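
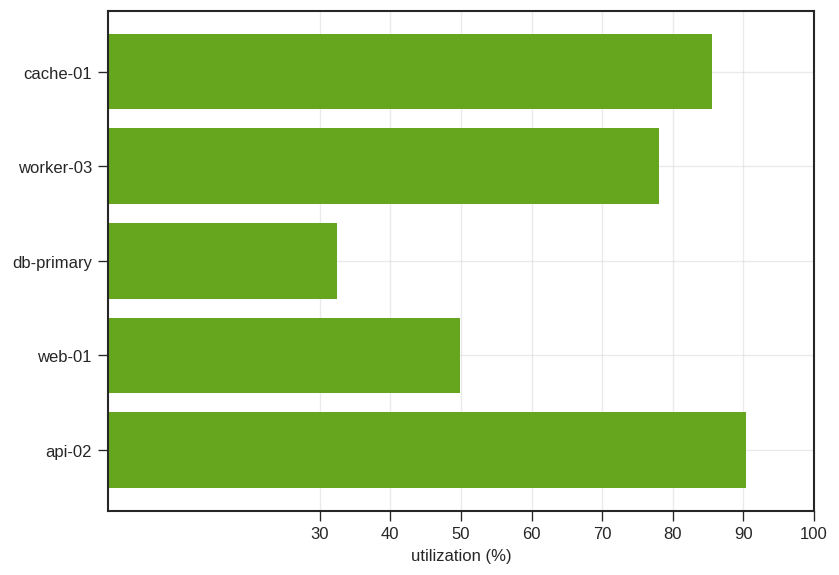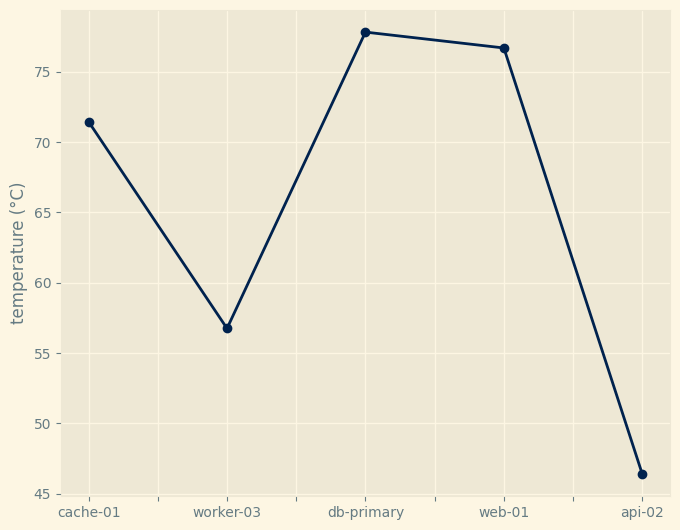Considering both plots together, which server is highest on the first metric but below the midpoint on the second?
Chart 2 median temperature (°C) ≈ 70; below-median servers: worker-03, api-02. Among those, api-02 has the highest utilization (%) (≈ 90).

api-02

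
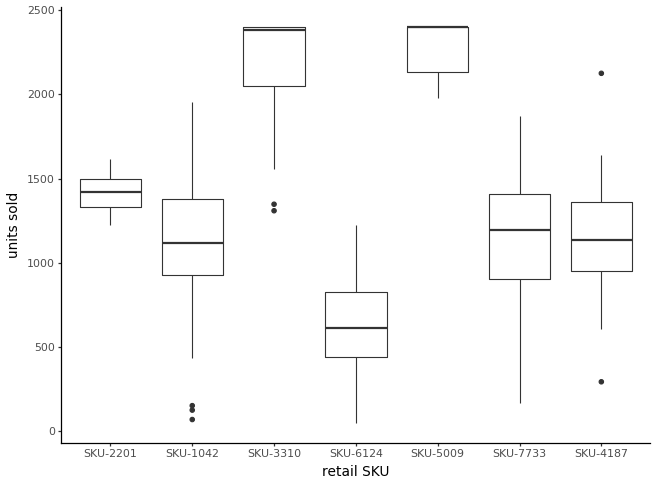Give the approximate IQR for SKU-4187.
≈ 400

Q3 ≈ 1400, Q1 ≈ 1000; IQR ≈ 400.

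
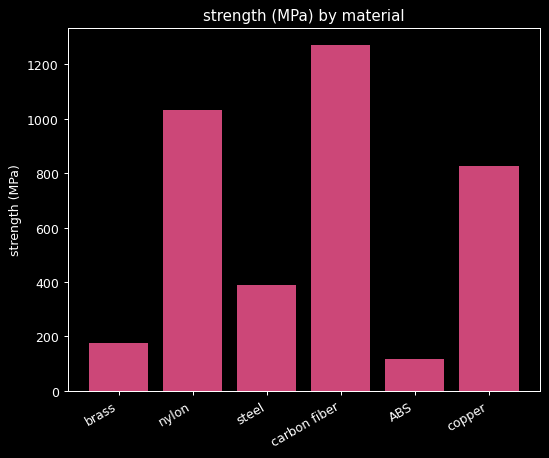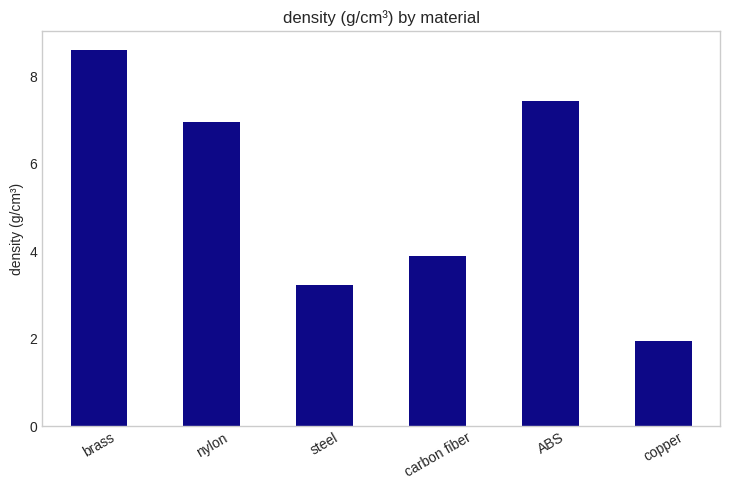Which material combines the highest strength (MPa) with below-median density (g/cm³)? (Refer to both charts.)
carbon fiber

Chart 2 median density (g/cm³) ≈ 5; below-median materials: steel, carbon fiber, copper. Among those, carbon fiber has the highest strength (MPa) (≈ 1200).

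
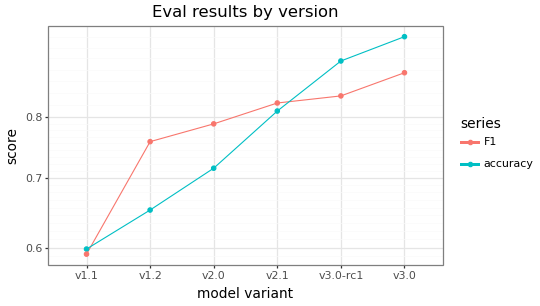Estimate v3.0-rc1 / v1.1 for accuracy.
≈ 1.5×

v3.0-rc1 ≈ 0.90, v1.1 ≈ 0.60; 0.90/0.60 ≈ 1.5.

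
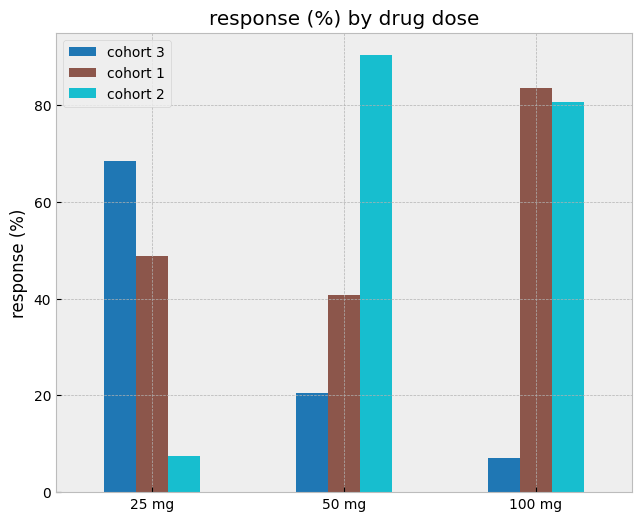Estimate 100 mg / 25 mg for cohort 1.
≈ 1.6×

100 mg ≈ 80, 25 mg ≈ 50; 80/50 ≈ 1.6.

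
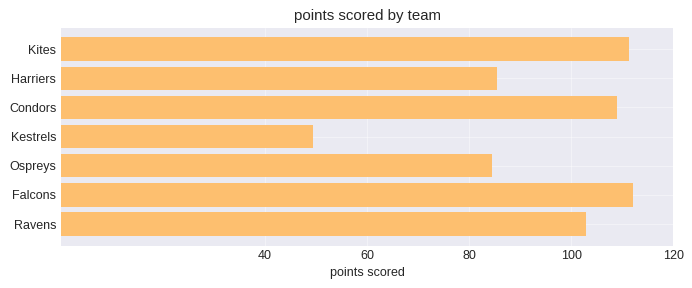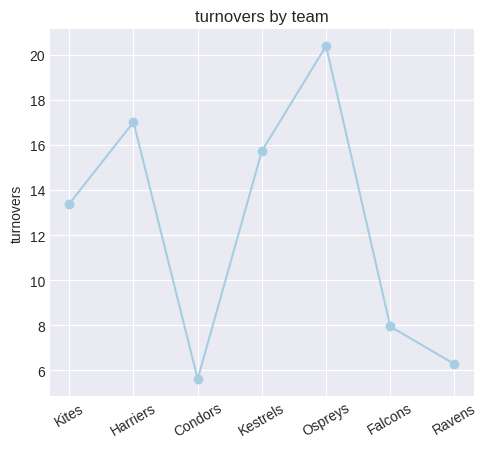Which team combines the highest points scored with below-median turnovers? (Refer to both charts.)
Falcons

Chart 2 median turnovers ≈ 14; below-median teams: Condors, Falcons, Ravens. Among those, Falcons has the highest points scored (≈ 120).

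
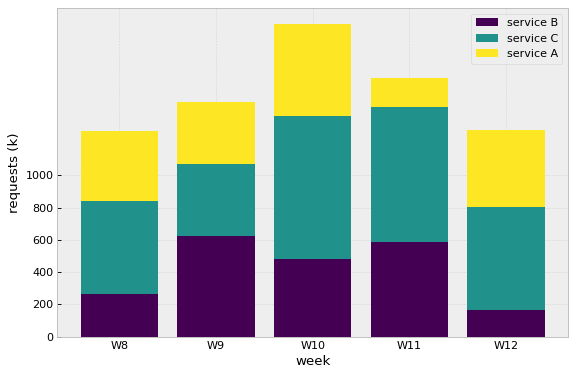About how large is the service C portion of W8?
≈ 600

service C top ≈ 800, bottom ≈ 200; segment ≈ 600.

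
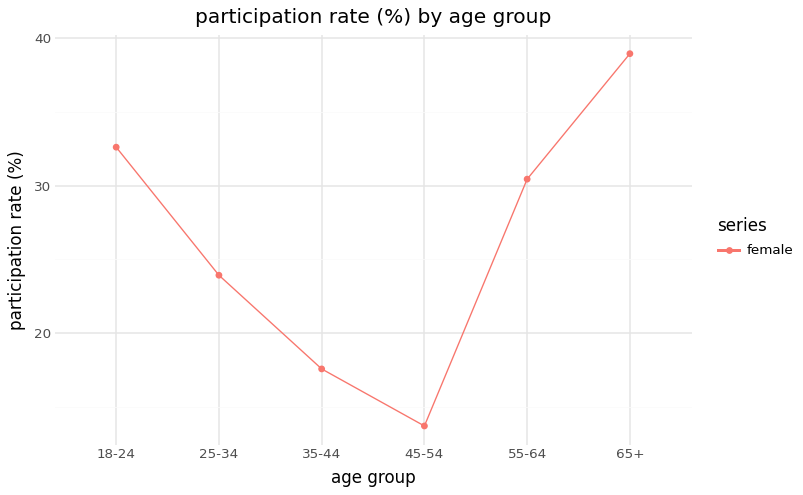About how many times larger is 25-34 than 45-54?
25-34 ≈ 25, 45-54 ≈ 15; 25/15 ≈ 1.67.

≈ 1.67×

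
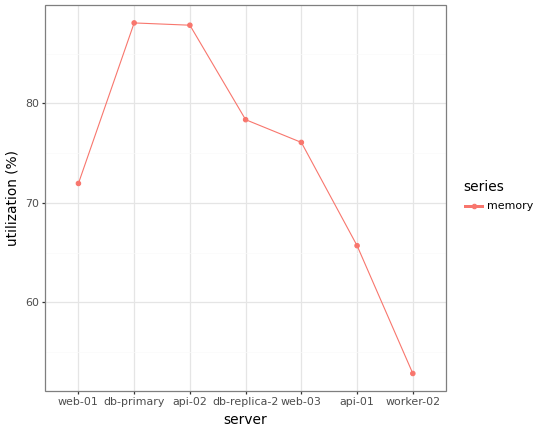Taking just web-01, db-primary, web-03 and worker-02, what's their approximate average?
≈ 72

(70 + 90 + 75 + 55) / 4 ≈ 72.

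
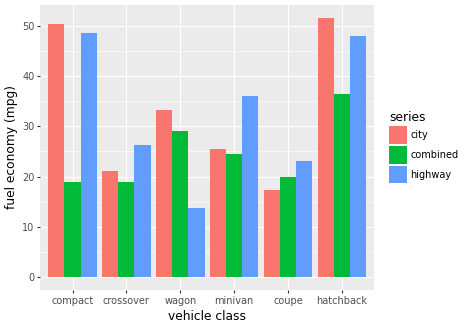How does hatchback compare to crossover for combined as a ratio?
hatchback ≈ 35, crossover ≈ 20; 35/20 ≈ 1.75.

≈ 1.75×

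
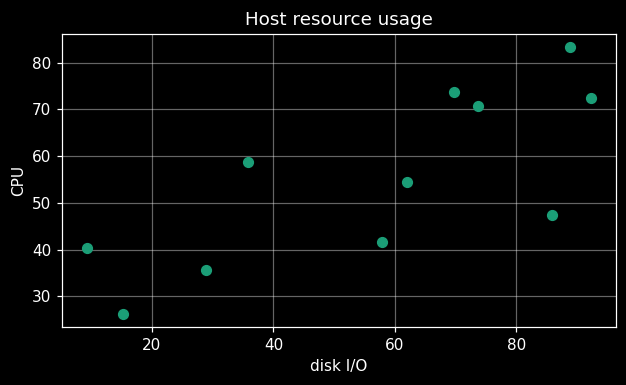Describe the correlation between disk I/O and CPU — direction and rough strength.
positive, strong

Points are positively correlated; strong (|r| ≈ 0.8).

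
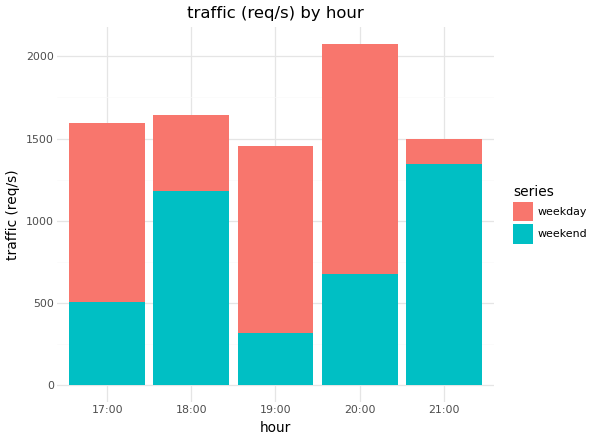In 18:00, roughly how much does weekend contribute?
weekend top ≈ 1200, bottom ≈ 0; segment ≈ 1200.

≈ 1200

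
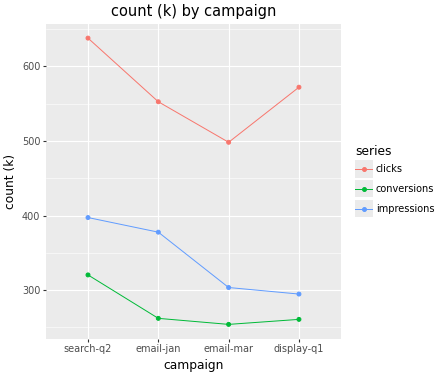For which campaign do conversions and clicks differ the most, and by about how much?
search-q2, ≈ 350 k

search-q2: conversions ≈ 300, clicks ≈ 650 → gap ≈ 350. Next-largest (display-q1) is only ≈ 300.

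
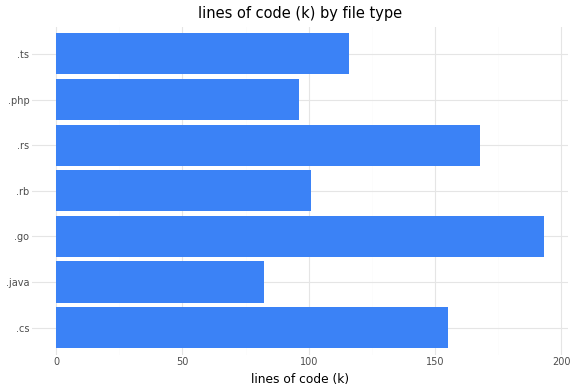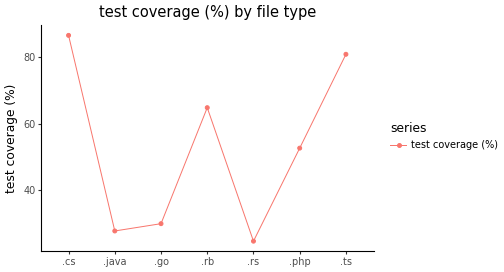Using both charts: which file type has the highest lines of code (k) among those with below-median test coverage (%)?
Chart 2 median test coverage (%) ≈ 50; below-median file types: .java, .go, .rs. Among those, .go has the highest lines of code (k) (≈ 200).

.go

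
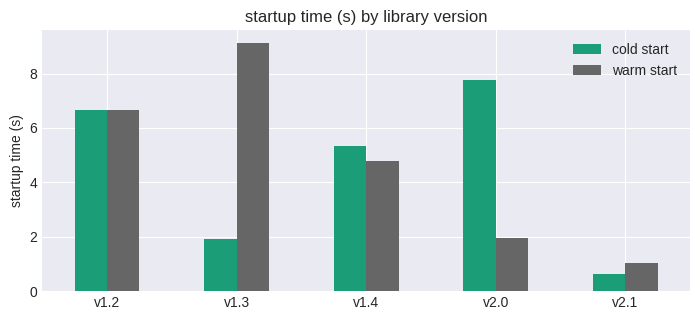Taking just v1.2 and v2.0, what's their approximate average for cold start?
(7 + 8) / 2 ≈ 8.

≈ 8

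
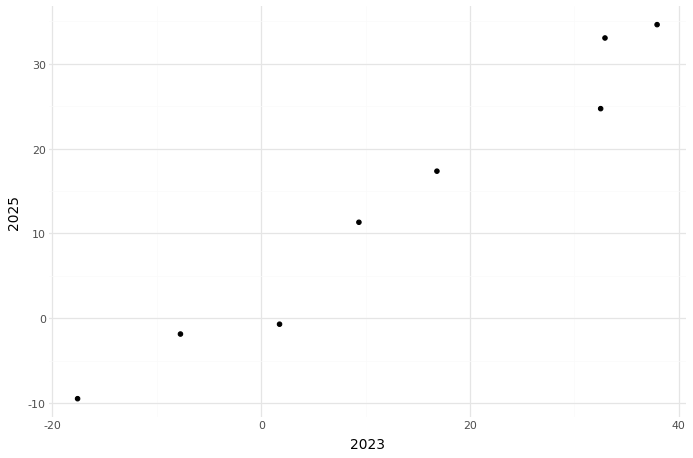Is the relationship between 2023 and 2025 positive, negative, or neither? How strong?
Points are positively correlated; strong (|r| ≈ 1.0).

positive, strong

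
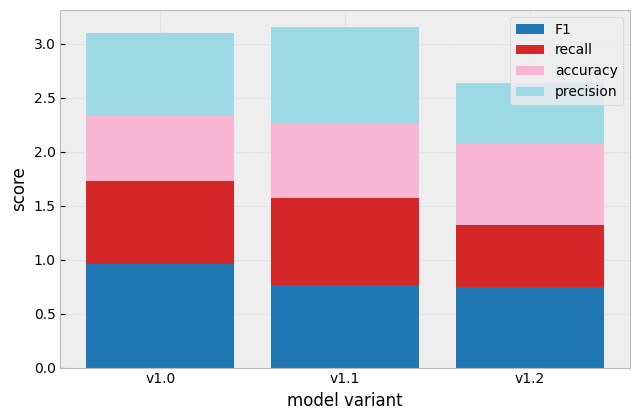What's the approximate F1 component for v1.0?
F1 top ≈ 1.0, bottom ≈ 0.0; segment ≈ 1.0.

≈ 1.0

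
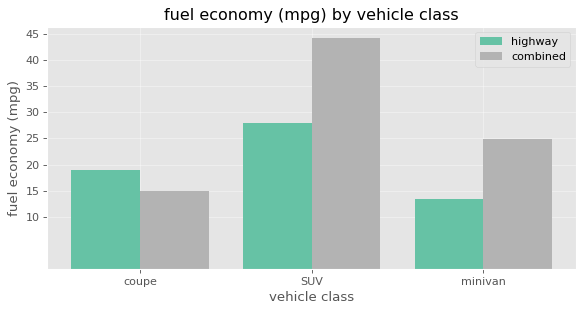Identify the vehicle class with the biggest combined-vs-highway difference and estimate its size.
SUV: combined ≈ 45, highway ≈ 30 → gap ≈ 15. Next-largest (minivan) is only ≈ 10.

SUV, ≈ 15 mpg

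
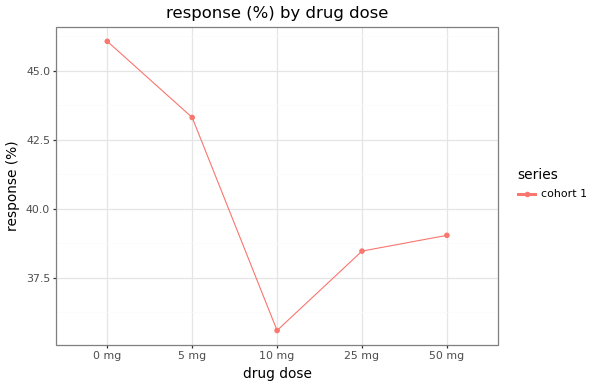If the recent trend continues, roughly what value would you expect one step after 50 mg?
≈ 40.5

Last three: 36, 38, 39 → slope ≈ 1.5/step → next ≈ 40.5.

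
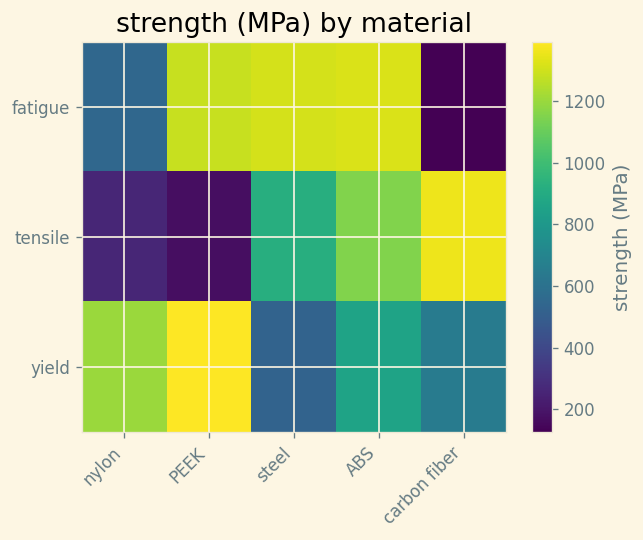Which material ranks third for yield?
ABS

Top 4 for yield: PEEK ≈ 1400, nylon ≈ 1200, ABS ≈ 800, carbon fiber ≈ 600.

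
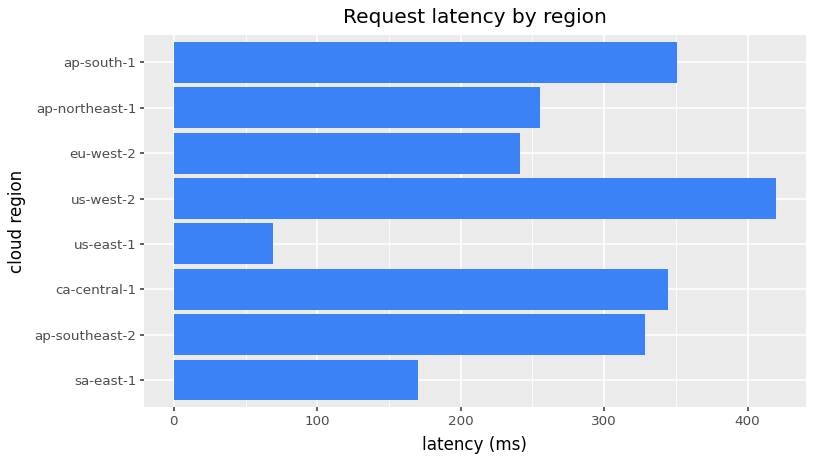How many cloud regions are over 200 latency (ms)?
6

Above 200: ap-southeast-2, ca-central-1, us-west-2, eu-west-2, ap-northeast-1, ap-south-1.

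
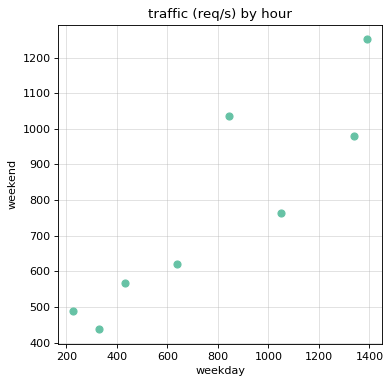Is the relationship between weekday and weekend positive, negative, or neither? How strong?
Points are positively correlated; strong (|r| ≈ 0.9).

positive, strong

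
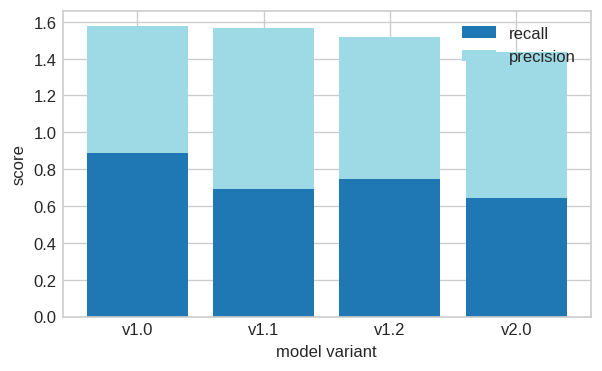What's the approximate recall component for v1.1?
≈ 0.6

recall top ≈ 0.6, bottom ≈ 0.0; segment ≈ 0.6.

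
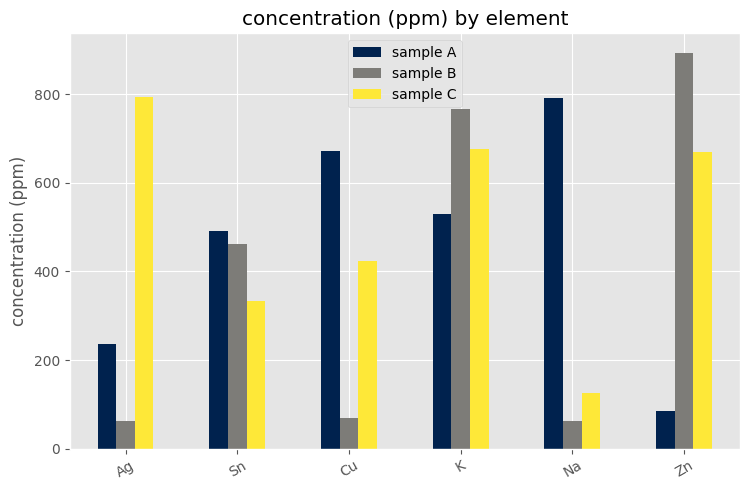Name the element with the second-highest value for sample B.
K

Top 3 for sample B: Zn ≈ 900, K ≈ 800, Sn ≈ 500.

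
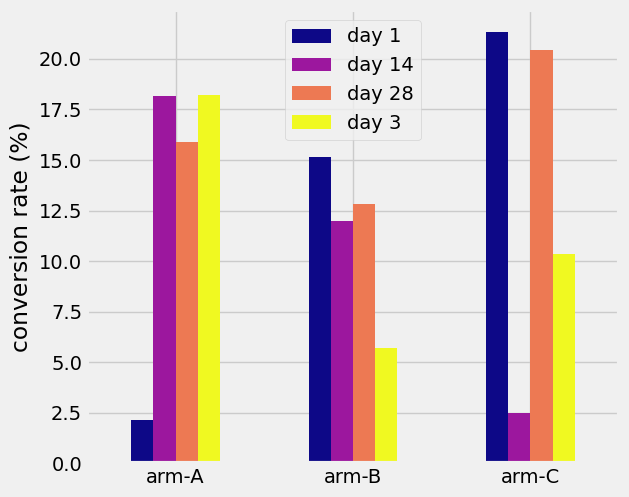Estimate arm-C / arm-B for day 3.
≈ 1.67×

arm-C ≈ 10, arm-B ≈ 6; 10/6 ≈ 1.67.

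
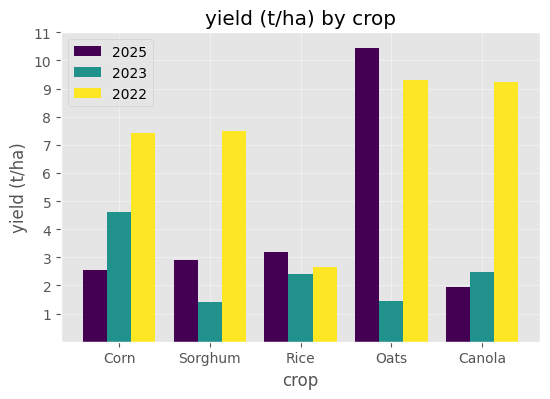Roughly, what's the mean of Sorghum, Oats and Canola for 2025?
(3 + 10 + 2) / 3 ≈ 5.

≈ 5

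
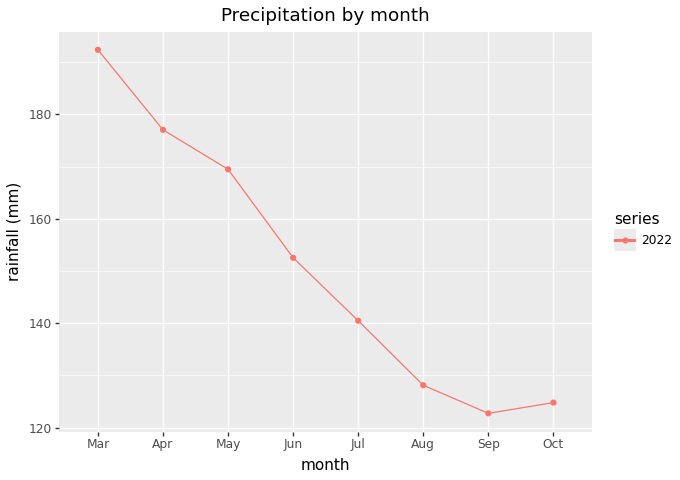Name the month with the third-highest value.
May

Top 4: Mar ≈ 190, Apr ≈ 180, May ≈ 170, Jun ≈ 150.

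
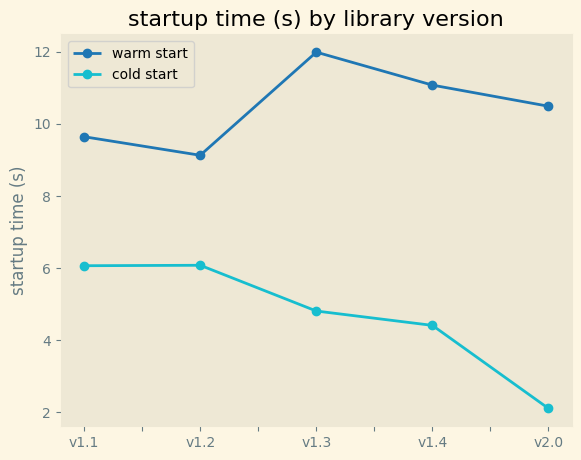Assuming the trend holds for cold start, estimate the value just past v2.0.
Last three: 5, 4, 2 → slope ≈ -1.5/step → next ≈ 0.5.

≈ 0.5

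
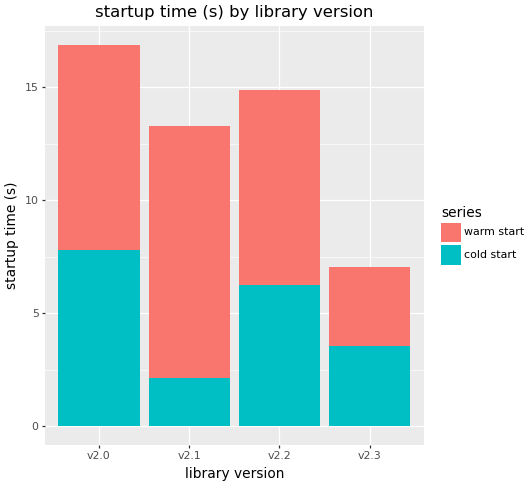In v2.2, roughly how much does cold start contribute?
≈ 6

cold start top ≈ 6, bottom ≈ 0; segment ≈ 6.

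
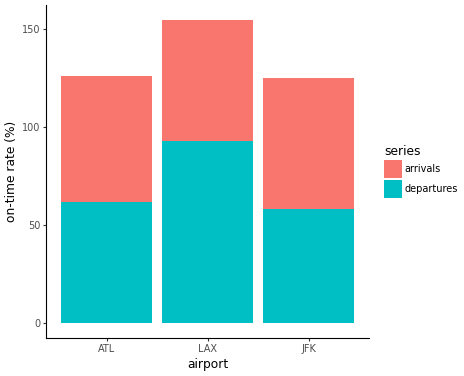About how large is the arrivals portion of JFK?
≈ 60

arrivals top ≈ 120, bottom ≈ 60; segment ≈ 60.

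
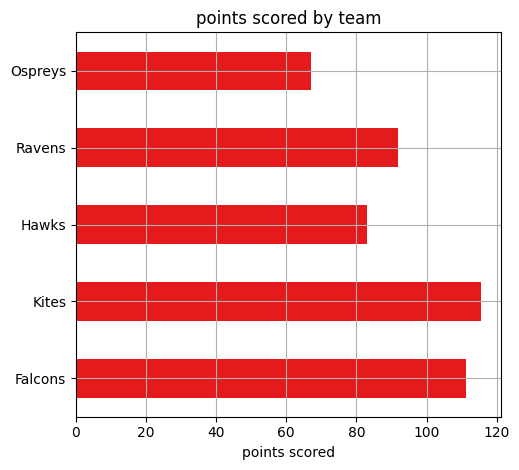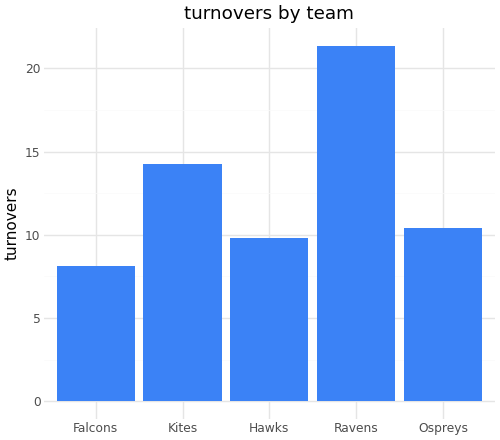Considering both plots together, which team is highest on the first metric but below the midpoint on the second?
Falcons

Chart 2 median turnovers ≈ 10; below-median teams: Falcons, Hawks. Among those, Falcons has the highest points scored (≈ 120).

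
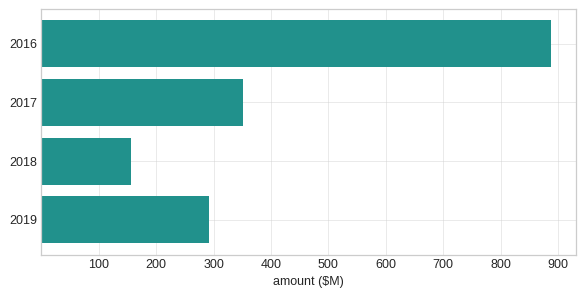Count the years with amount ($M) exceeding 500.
1

Above 500: 2016.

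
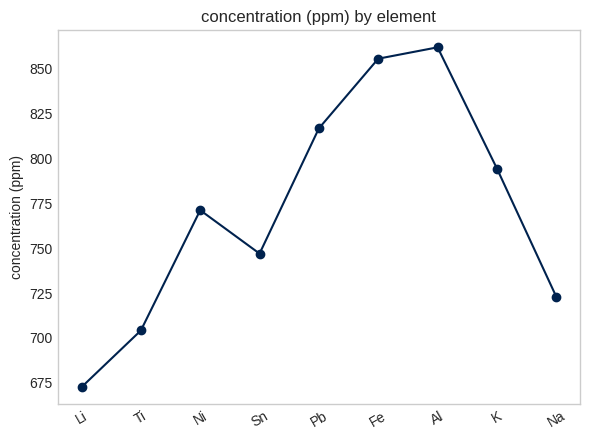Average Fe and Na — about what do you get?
(860 + 720) / 2 ≈ 790.

≈ 790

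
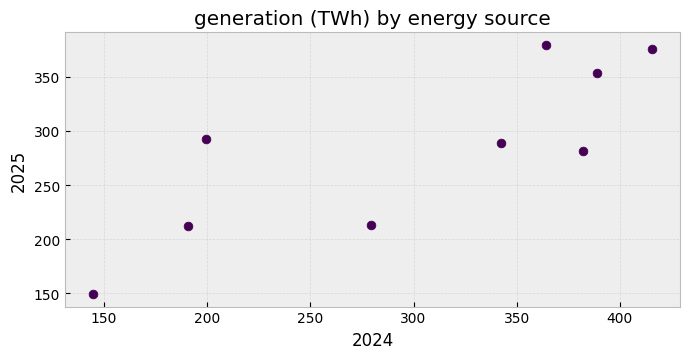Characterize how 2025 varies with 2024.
positive, strong

Points are positively correlated; strong (|r| ≈ 0.8).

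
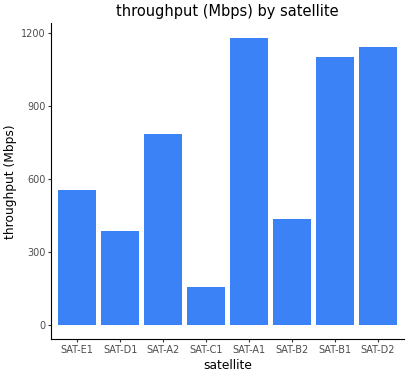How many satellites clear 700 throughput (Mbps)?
4

Above 700: SAT-A2, SAT-A1, SAT-B1, SAT-D2.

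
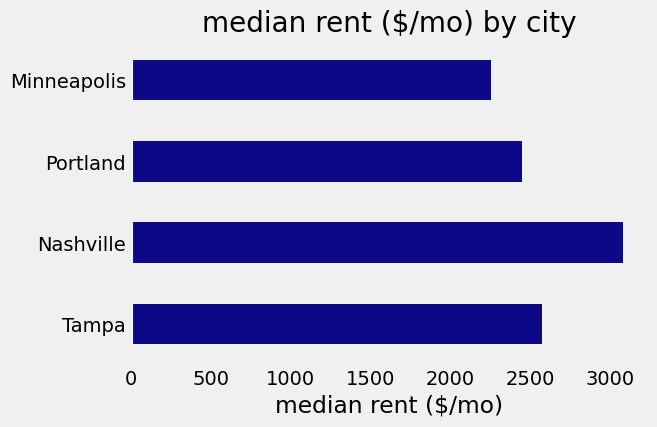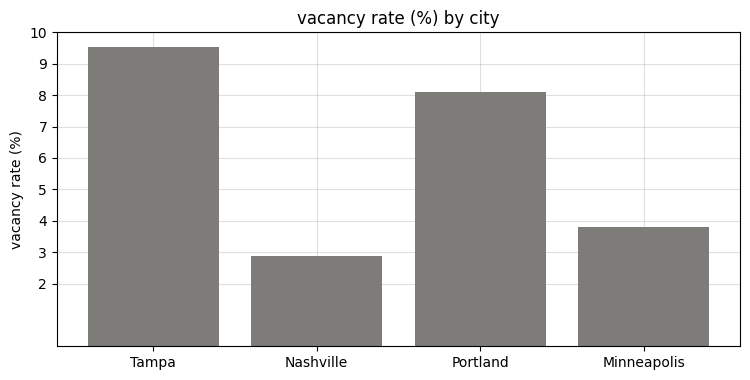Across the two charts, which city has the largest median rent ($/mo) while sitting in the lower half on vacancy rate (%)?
Nashville

Chart 2 median vacancy rate (%) ≈ 6; below-median cities: Nashville, Minneapolis. Among those, Nashville has the highest median rent ($/mo) (≈ 3000).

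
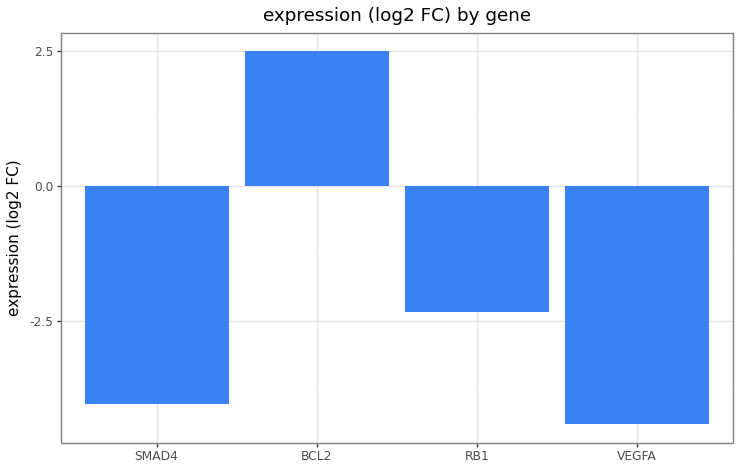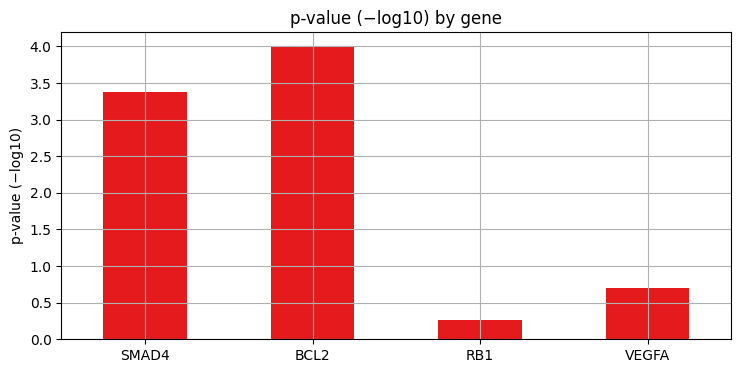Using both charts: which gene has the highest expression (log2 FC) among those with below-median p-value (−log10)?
RB1

Chart 2 median p-value (−log10) ≈ 2; below-median genes: RB1, VEGFA. Among those, RB1 has the highest expression (log2 FC) (≈ -2.5).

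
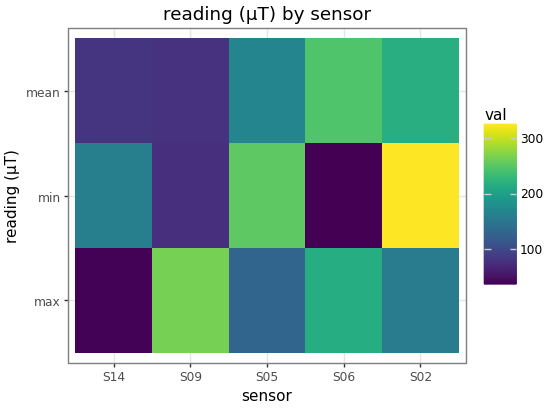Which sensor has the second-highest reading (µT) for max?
S06

Top 3 for max: S09 ≈ 275, S06 ≈ 225, S02 ≈ 150.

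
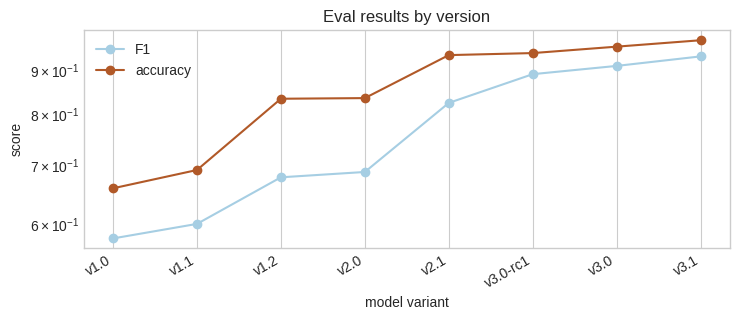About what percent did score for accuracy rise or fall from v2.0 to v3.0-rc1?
≈ +11.8%

v2.0 ≈ 0.85, v3.0-rc1 ≈ 0.95; (0.95 − 0.85) / 0.85 ≈ +11.8%.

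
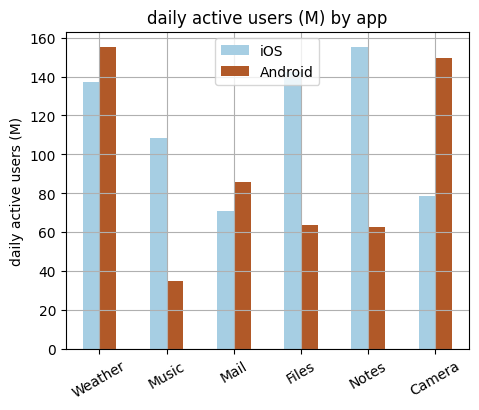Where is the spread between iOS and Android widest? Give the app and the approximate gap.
Notes, ≈ 100 M

Notes: iOS ≈ 160, Android ≈ 60 → gap ≈ 100. Next-largest (Files) is only ≈ 80.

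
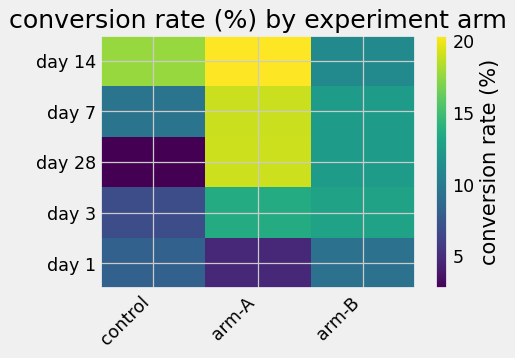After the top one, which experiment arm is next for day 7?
Top 3 for day 7: arm-A ≈ 20, arm-B ≈ 12, control ≈ 10.

arm-B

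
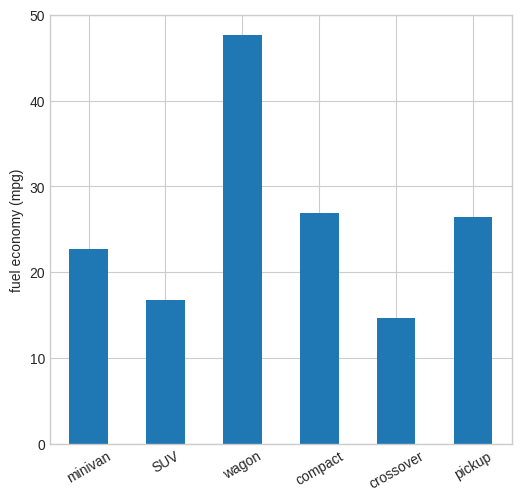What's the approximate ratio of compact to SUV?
compact ≈ 25, SUV ≈ 15; 25/15 ≈ 1.67.

≈ 1.67×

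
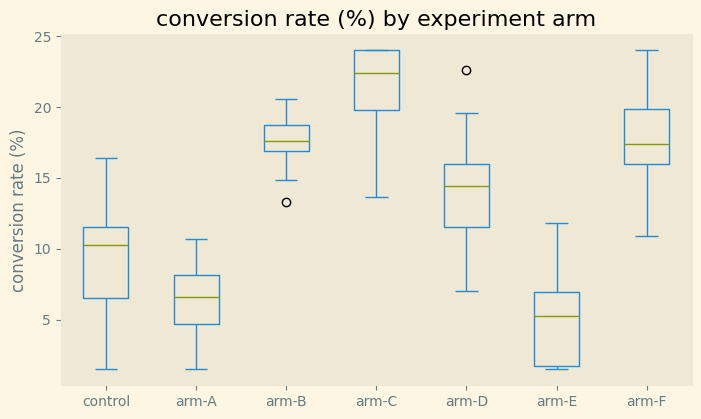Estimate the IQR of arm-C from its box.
Q3 ≈ 24, Q1 ≈ 20; IQR ≈ 4.

≈ 4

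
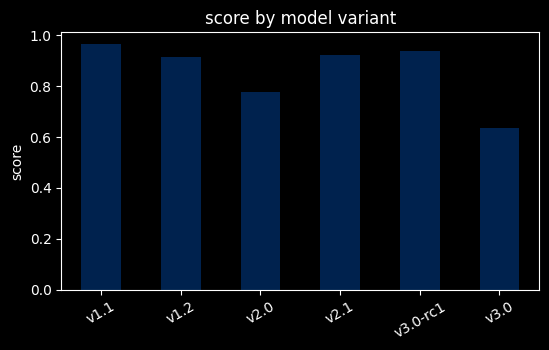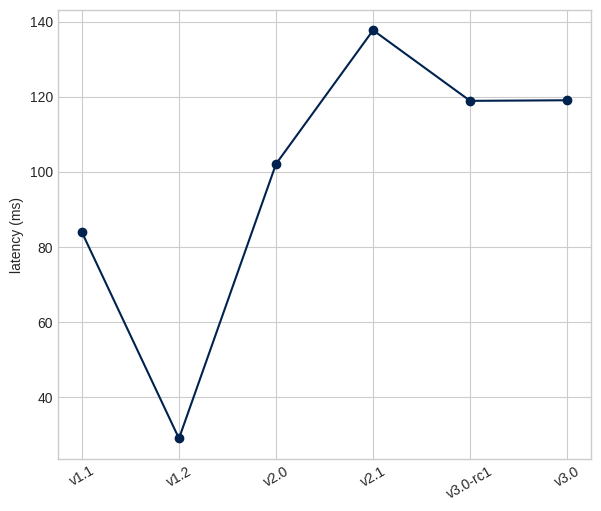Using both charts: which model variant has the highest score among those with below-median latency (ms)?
Chart 2 median latency (ms) ≈ 120; below-median model variants: v1.1, v1.2, v2.0. Among those, v1.1 has the highest score (≈ 1).

v1.1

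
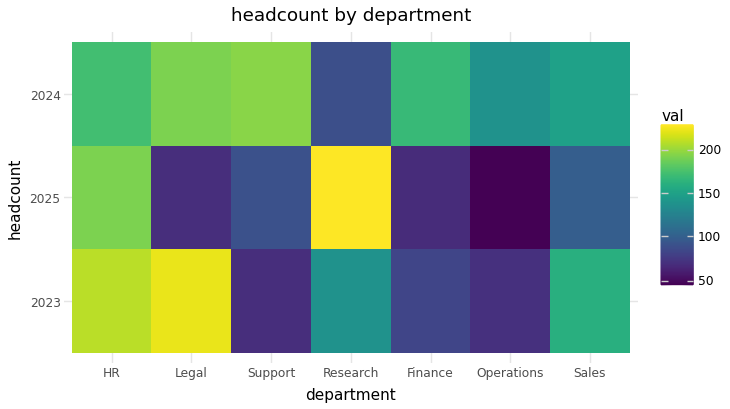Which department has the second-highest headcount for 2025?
HR

Top 3 for 2025: Research ≈ 240, HR ≈ 200, Sales ≈ 100.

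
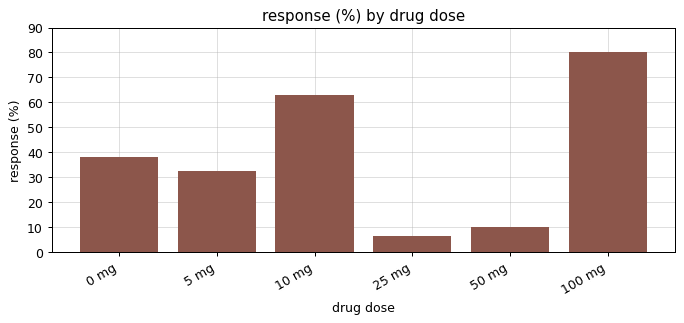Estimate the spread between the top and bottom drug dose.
≈ 70

Max 100 mg ≈ 80, min 25 mg ≈ 10; range ≈ 70.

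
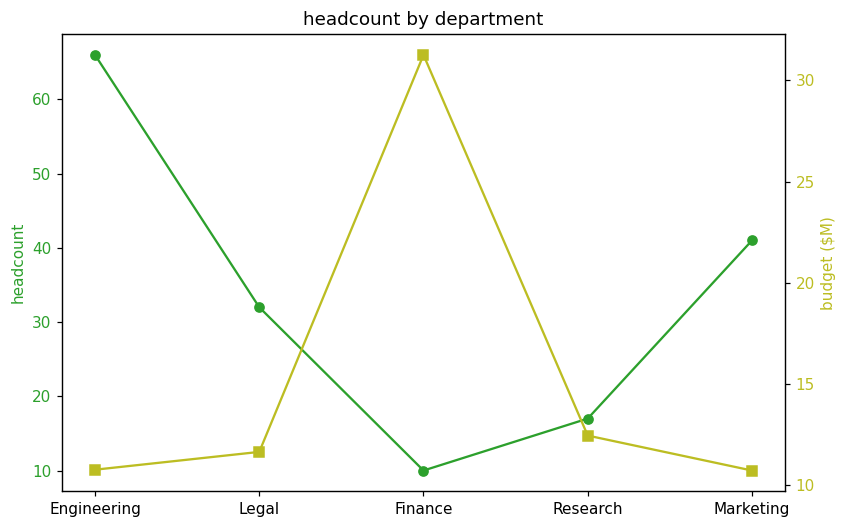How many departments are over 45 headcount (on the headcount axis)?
1

Above 45: Engineering.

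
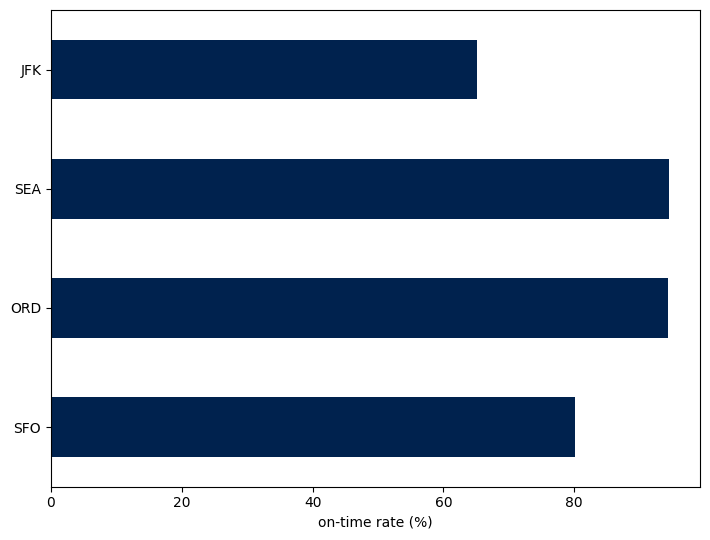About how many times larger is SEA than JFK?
≈ 1.29×

SEA ≈ 90, JFK ≈ 70; 90/70 ≈ 1.29.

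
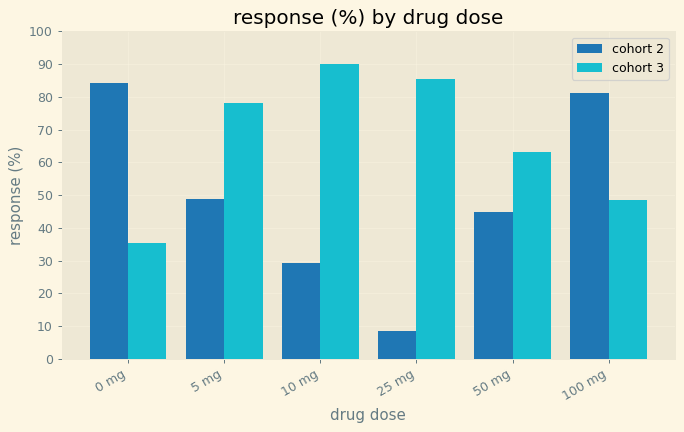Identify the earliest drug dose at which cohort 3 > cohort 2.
0 mg: cohort 3 ≈ 40 vs cohort 2 ≈ 80 (not yet); 5 mg: cohort 3 ≈ 80 vs cohort 2 ≈ 50 (first crossover).

5 mg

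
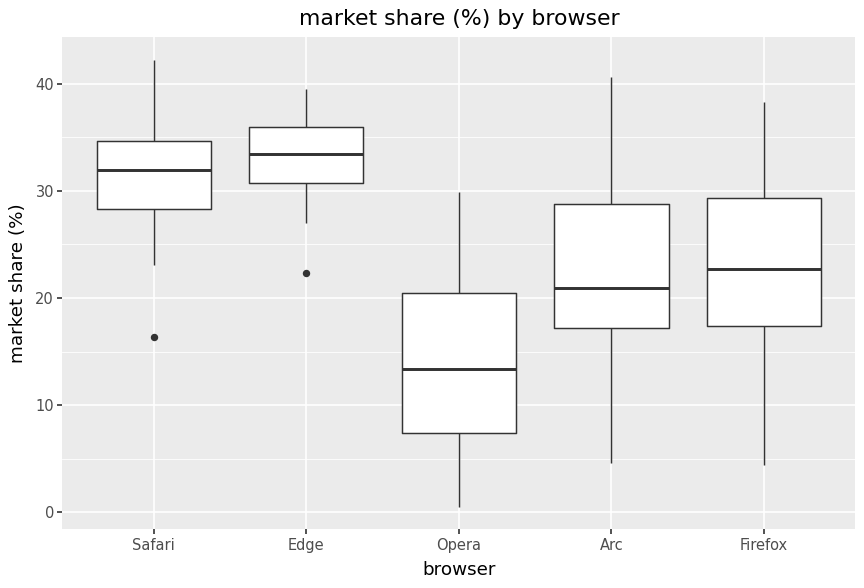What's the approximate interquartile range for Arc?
Q3 ≈ 28, Q1 ≈ 18; IQR ≈ 10.

≈ 10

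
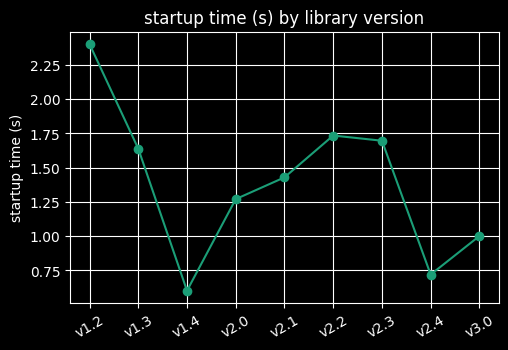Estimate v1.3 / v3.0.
≈ 1.6×

v1.3 ≈ 1.6, v3.0 ≈ 1.0; 1.6/1.0 ≈ 1.6.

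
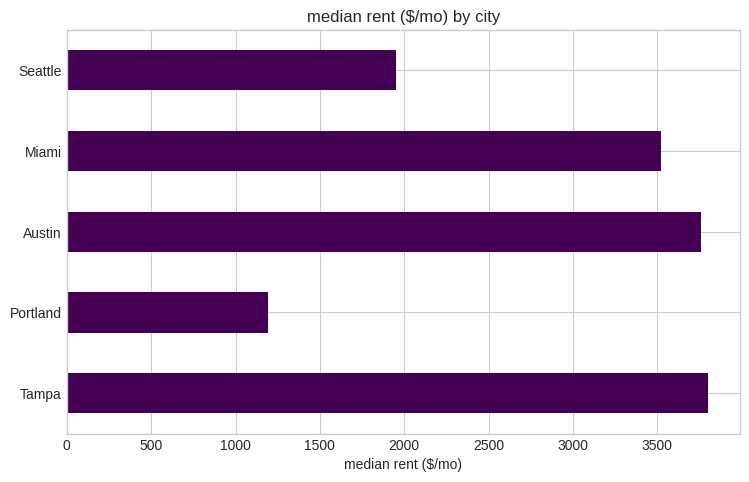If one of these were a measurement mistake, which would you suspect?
Portland

Portland ≈ 1000; the rest sit between ≈ 2000 and ≈ 4000.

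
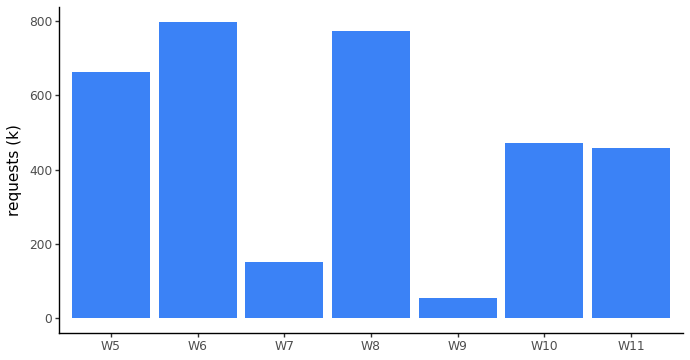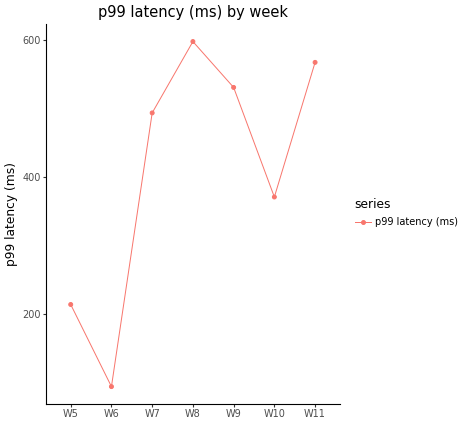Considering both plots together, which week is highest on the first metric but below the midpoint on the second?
W6

Chart 2 median p99 latency (ms) ≈ 500; below-median weeks: W5, W6, W10. Among those, W6 has the highest requests (k) (≈ 800).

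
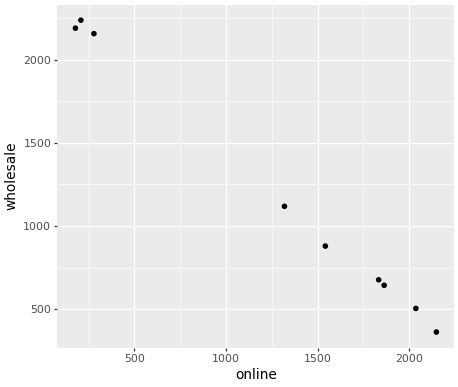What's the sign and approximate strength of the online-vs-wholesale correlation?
negative, strong

Points are negatively correlated; strong (|r| ≈ 1.0).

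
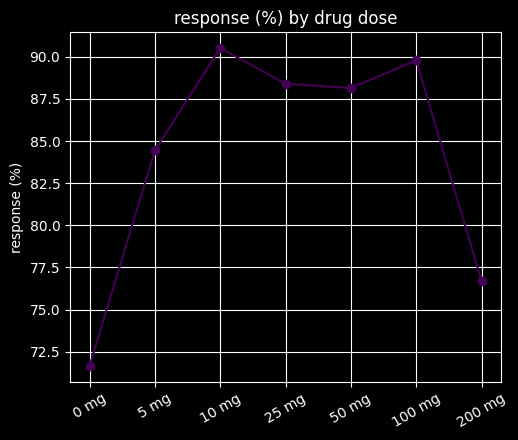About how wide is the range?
≈ 18

Max 10 mg ≈ 90, min 0 mg ≈ 72; range ≈ 18.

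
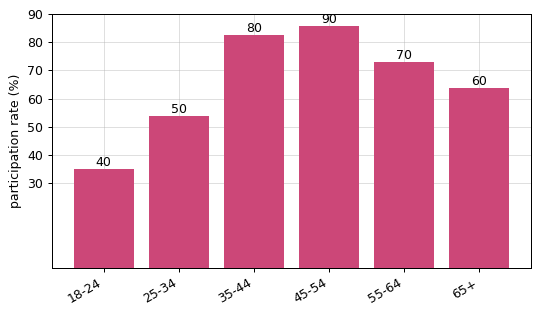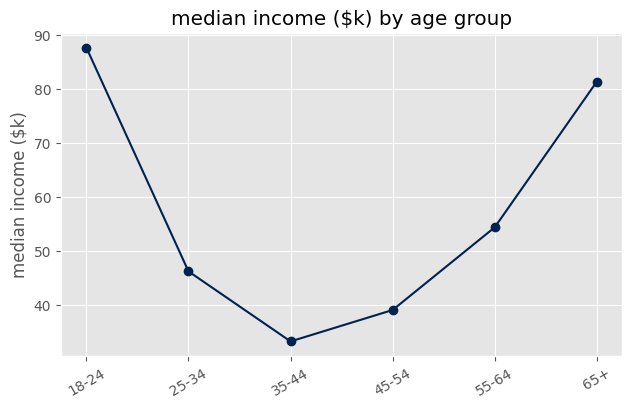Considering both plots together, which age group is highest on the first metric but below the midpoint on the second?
45-54

Chart 2 median median income ($k) ≈ 50; below-median age groups: 25-34, 35-44, 45-54. Among those, 45-54 has the highest participation rate (%) (≈ 90).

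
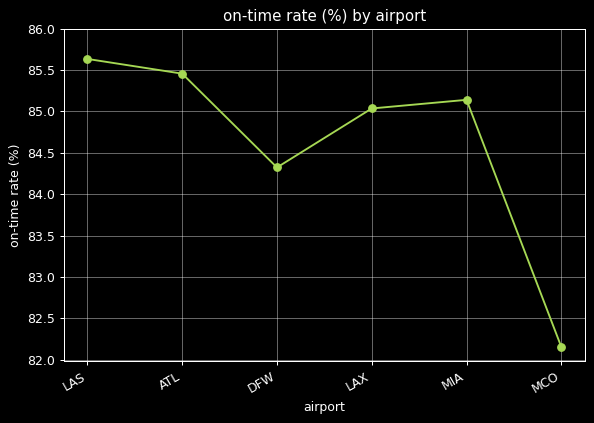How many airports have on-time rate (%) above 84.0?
Above 84.0: LAS, ATL, DFW, LAX, MIA.

5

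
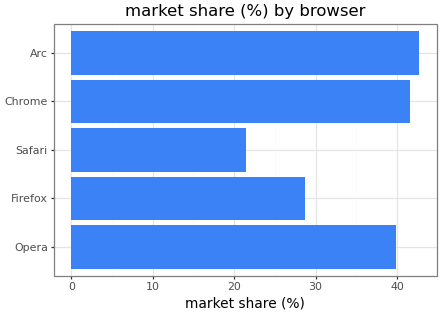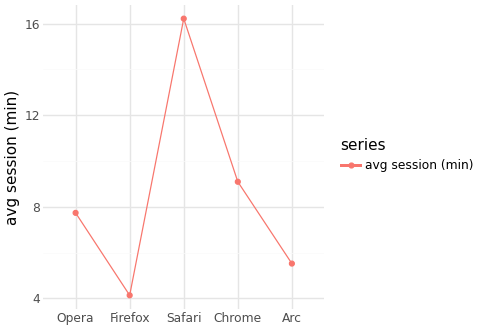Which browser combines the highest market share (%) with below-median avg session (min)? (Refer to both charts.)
Chart 2 median avg session (min) ≈ 8; below-median browsers: Firefox, Arc. Among those, Arc has the highest market share (%) (≈ 45).

Arc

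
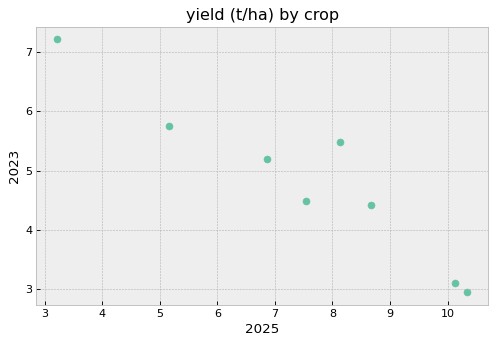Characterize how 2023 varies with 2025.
negative, strong

Points are negatively correlated; strong (|r| ≈ 0.9).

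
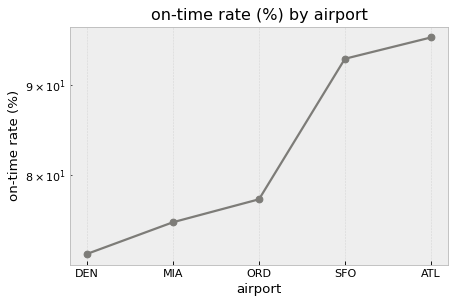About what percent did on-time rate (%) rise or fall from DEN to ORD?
DEN ≈ 72, ORD ≈ 78; (78 − 72) / 72 ≈ +8.3%.

≈ +8.3%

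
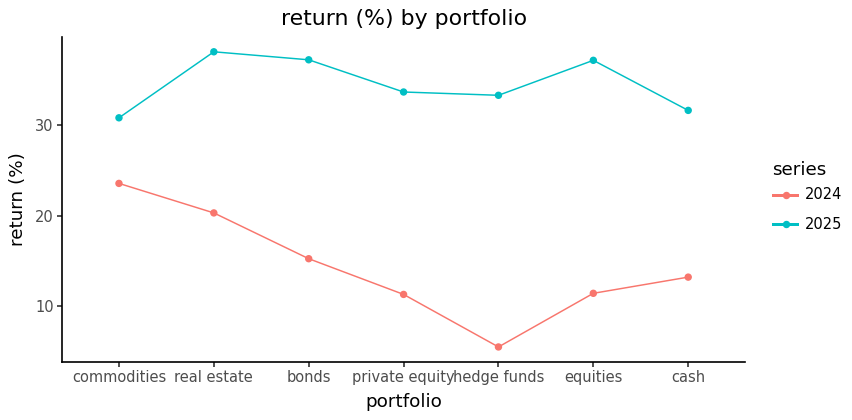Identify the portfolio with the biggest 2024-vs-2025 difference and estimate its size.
hedge funds: 2024 ≈ 5, 2025 ≈ 35 → gap ≈ 30. Next-largest (equities) is only ≈ 25.

hedge funds, ≈ 30 %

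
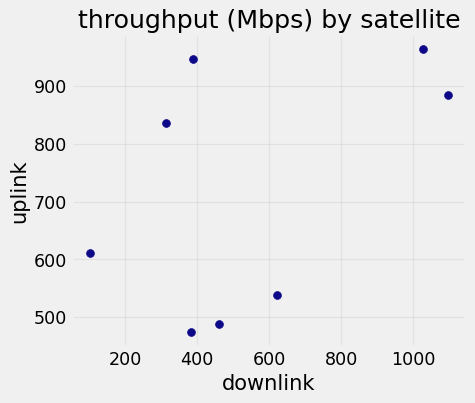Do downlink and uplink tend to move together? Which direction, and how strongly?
Points are positively correlated; moderate (|r| ≈ 0.5).

positive, moderate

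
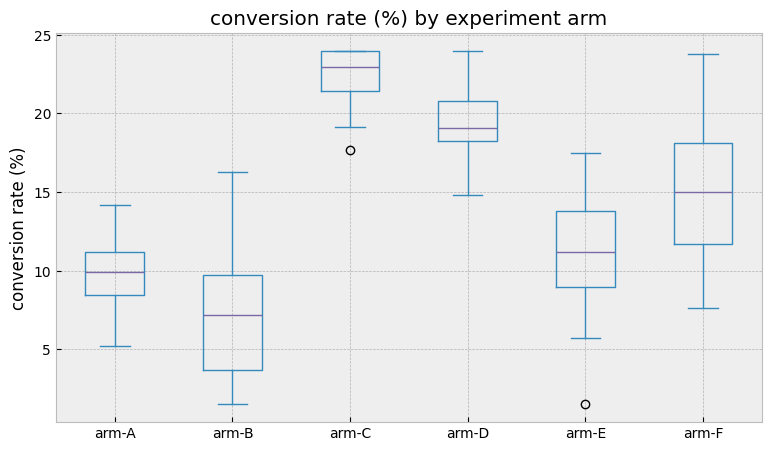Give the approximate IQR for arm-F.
≈ 6

Q3 ≈ 18, Q1 ≈ 12; IQR ≈ 6.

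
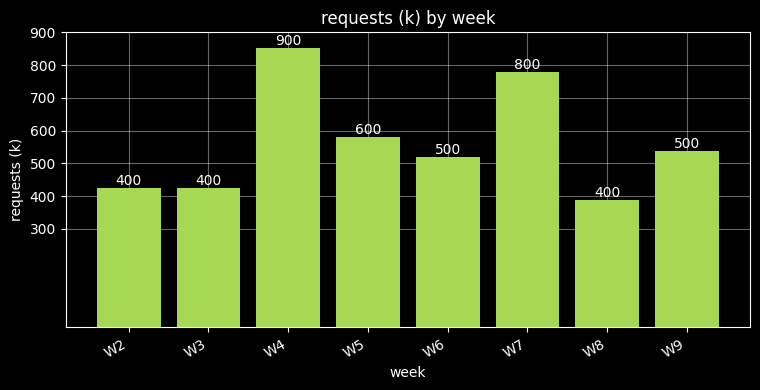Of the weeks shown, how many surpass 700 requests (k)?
2

Above 700: W4, W7.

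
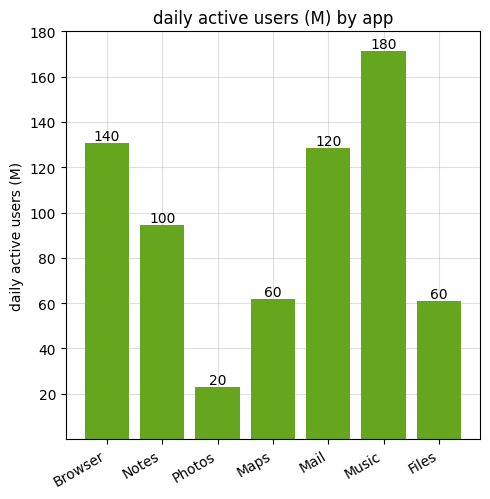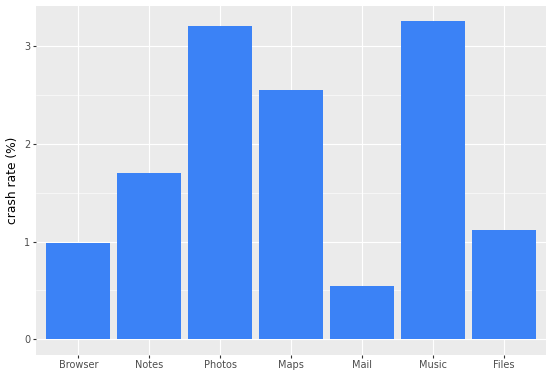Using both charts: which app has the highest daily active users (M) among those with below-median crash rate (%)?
Browser

Chart 2 median crash rate (%) ≈ 1.5; below-median apps: Browser, Mail, Files. Among those, Browser has the highest daily active users (M) (≈ 140).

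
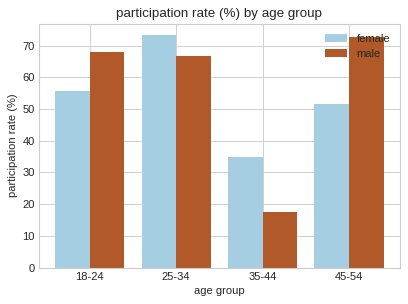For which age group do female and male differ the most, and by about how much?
45-54: female ≈ 50, male ≈ 70 → gap ≈ 20. Next-largest (35-44) is only ≈ 10.

45-54, ≈ 20 %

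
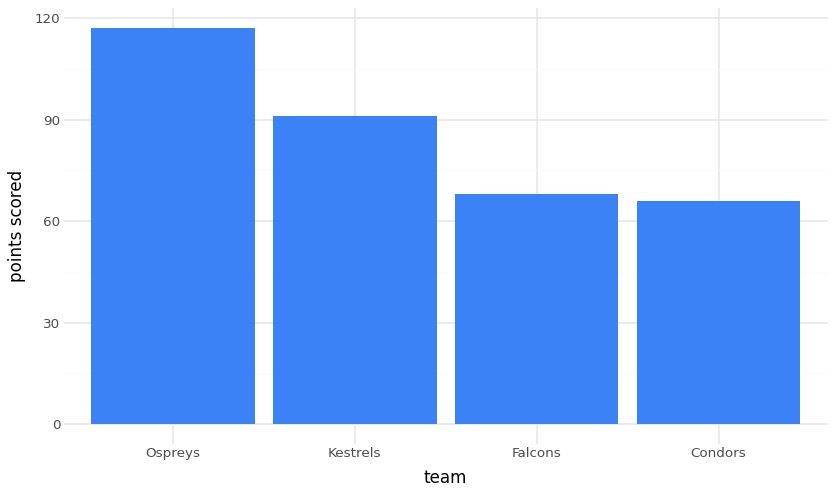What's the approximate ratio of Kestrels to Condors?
Kestrels ≈ 90, Condors ≈ 70; 90/70 ≈ 1.29.

≈ 1.29×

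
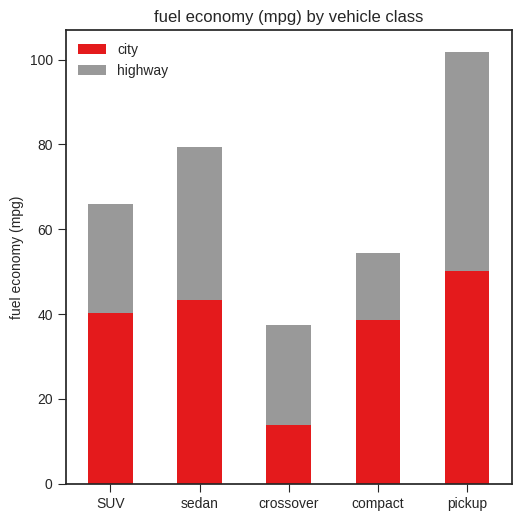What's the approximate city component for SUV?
city top ≈ 40, bottom ≈ 0; segment ≈ 40.

≈ 40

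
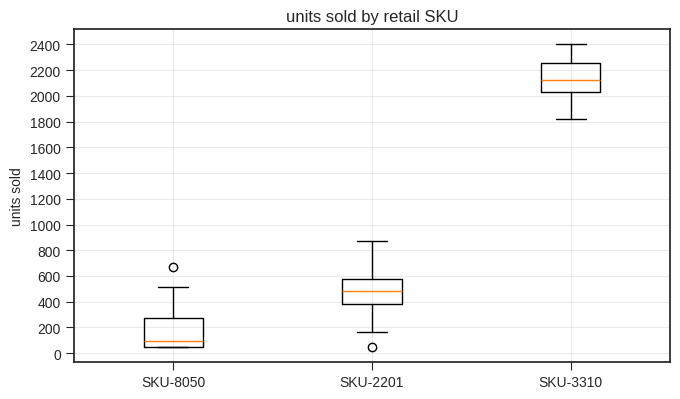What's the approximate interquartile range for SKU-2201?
Q3 ≈ 600, Q1 ≈ 400; IQR ≈ 200.

≈ 200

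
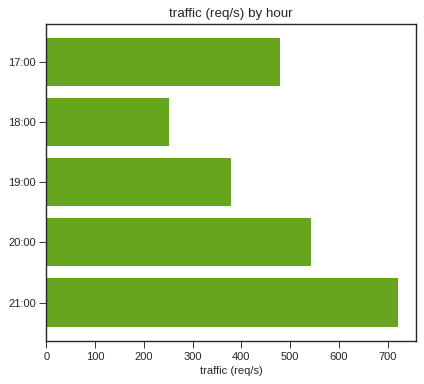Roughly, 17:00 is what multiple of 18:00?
17:00 ≈ 500, 18:00 ≈ 300; 500/300 ≈ 1.67.

≈ 1.67×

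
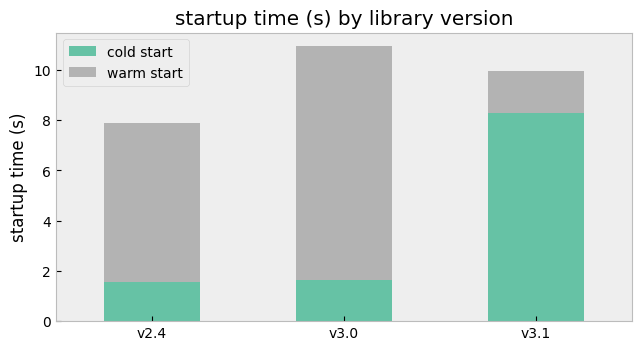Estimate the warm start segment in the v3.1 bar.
≈ 2

warm start top ≈ 10, bottom ≈ 8; segment ≈ 2.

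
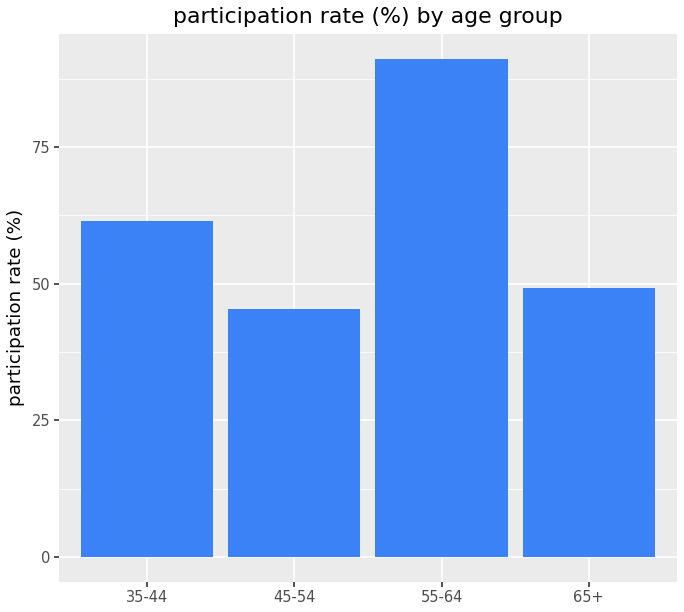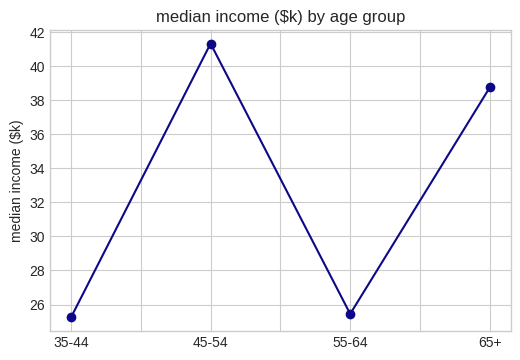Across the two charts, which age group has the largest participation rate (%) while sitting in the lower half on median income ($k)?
Chart 2 median median income ($k) ≈ 30; below-median age groups: 35-44, 55-64. Among those, 55-64 has the highest participation rate (%) (≈ 90).

55-64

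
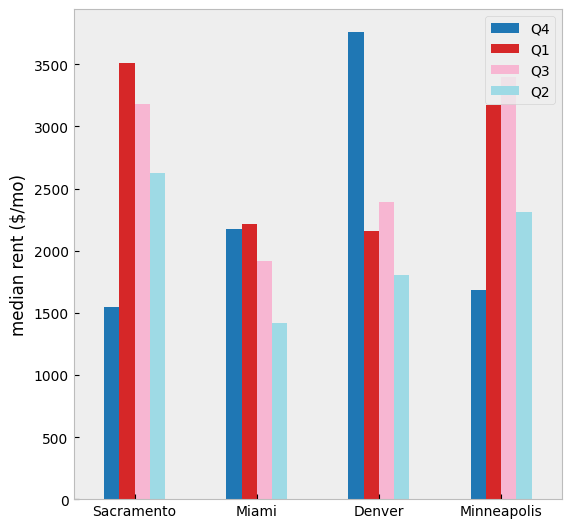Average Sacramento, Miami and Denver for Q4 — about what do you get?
(1500 + 2000 + 4000) / 3 ≈ 2500.

≈ 2500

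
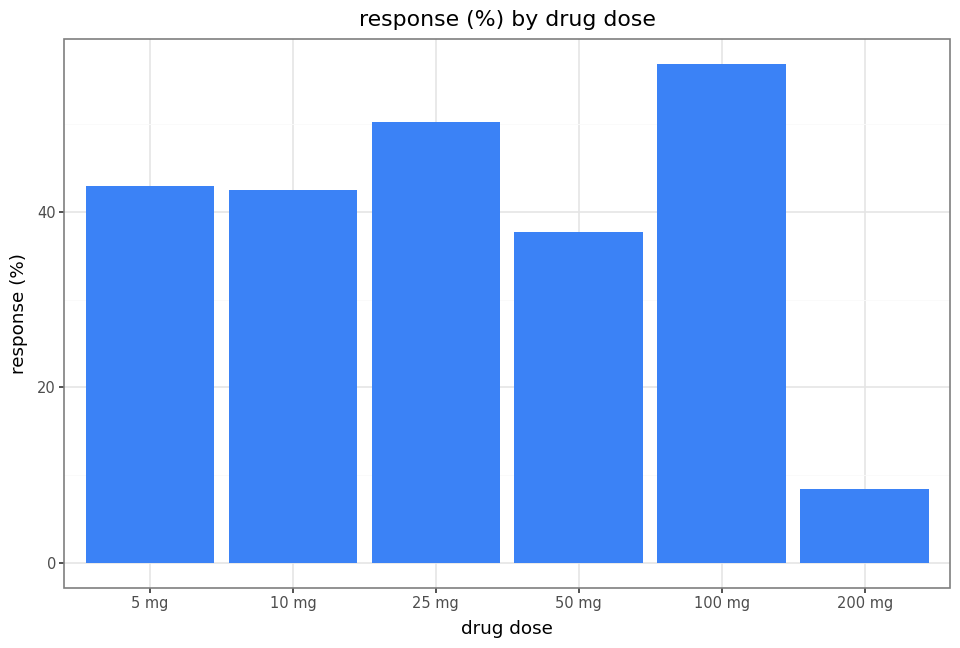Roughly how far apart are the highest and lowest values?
≈ 45

Max 100 mg ≈ 55, min 200 mg ≈ 10; range ≈ 45.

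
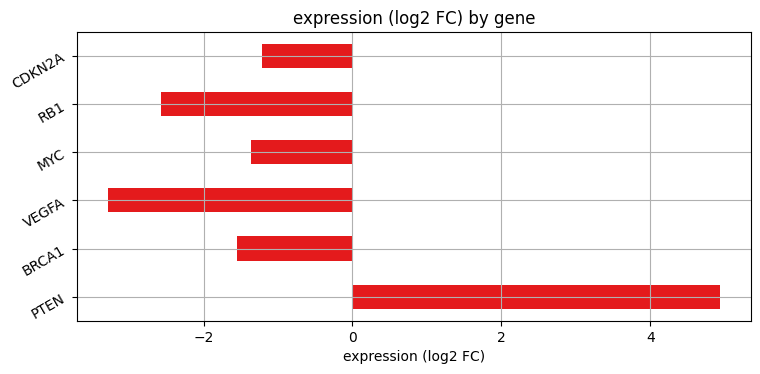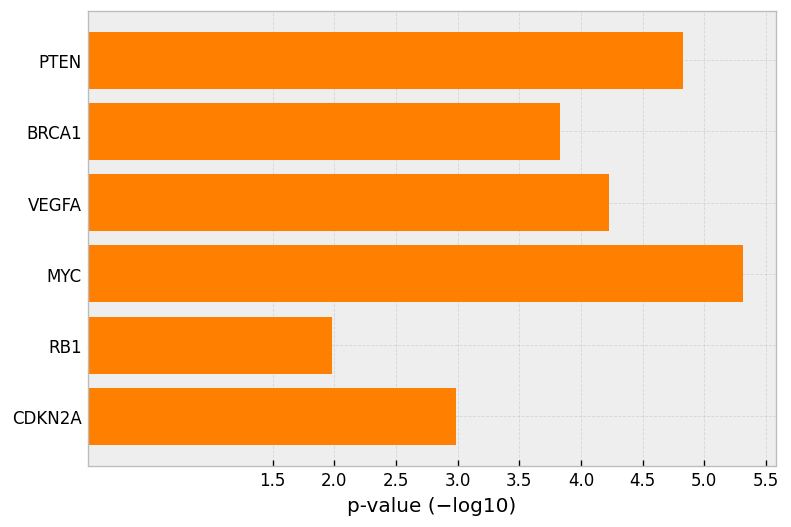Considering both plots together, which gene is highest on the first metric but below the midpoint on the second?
Chart 2 median p-value (−log10) ≈ 4; below-median genes: BRCA1, RB1, CDKN2A. Among those, CDKN2A has the highest expression (log2 FC) (≈ -1).

CDKN2A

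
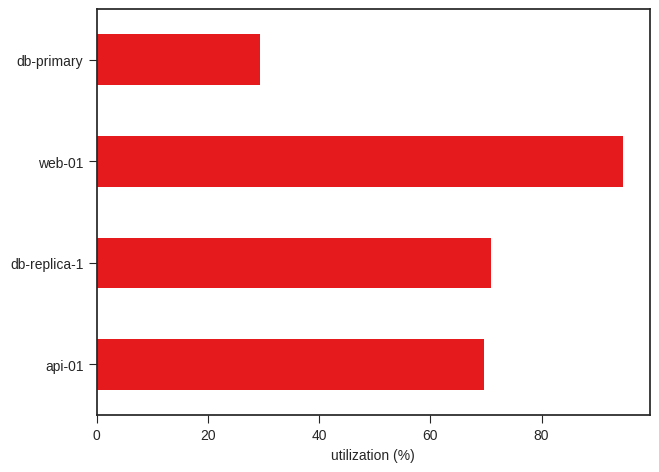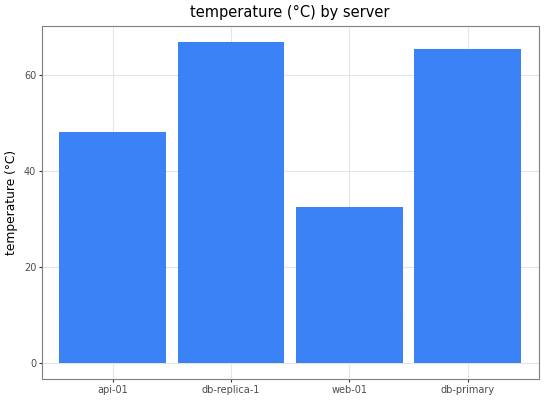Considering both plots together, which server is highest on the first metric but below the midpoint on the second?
web-01

Chart 2 median temperature (°C) ≈ 60; below-median servers: api-01, web-01. Among those, web-01 has the highest utilization (%) (≈ 90).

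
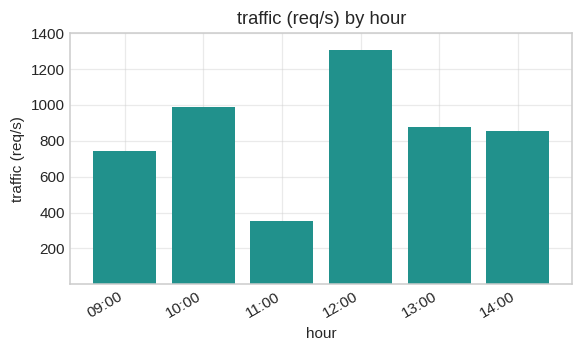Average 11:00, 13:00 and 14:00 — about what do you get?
(400 + 800 + 800) / 3 ≈ 667.

≈ 667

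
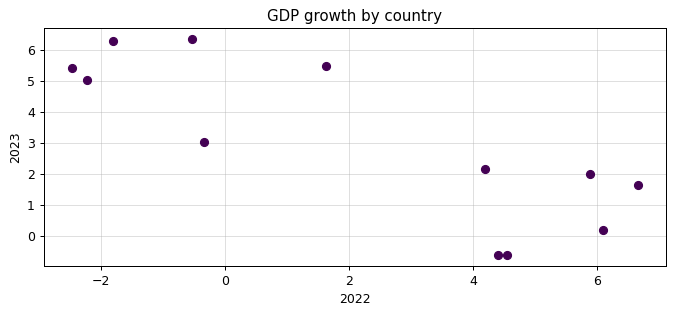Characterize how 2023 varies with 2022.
negative, strong

Points are negatively correlated; strong (|r| ≈ 0.8).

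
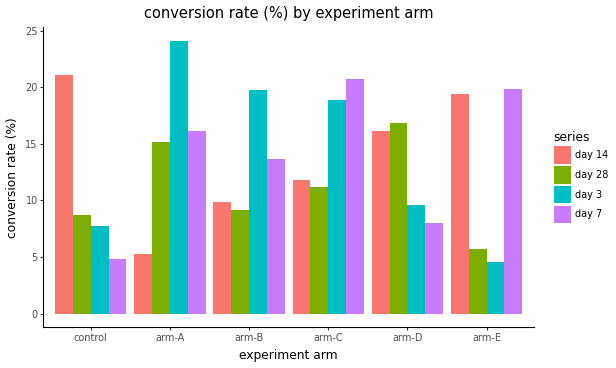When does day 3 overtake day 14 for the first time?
control: day 3 ≈ 10 vs day 14 ≈ 20 (not yet); arm-A: day 3 ≈ 25 vs day 14 ≈ 5 (first crossover).

arm-A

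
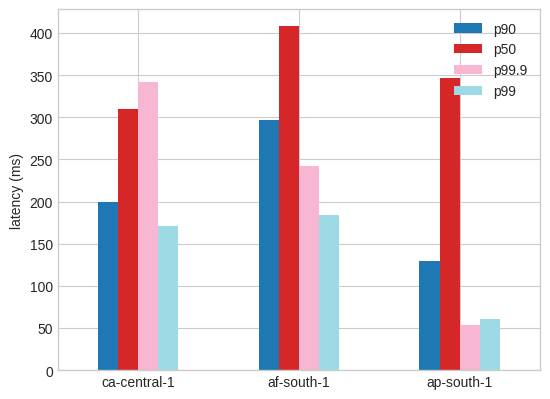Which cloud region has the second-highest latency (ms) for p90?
Top 3 for p90: af-south-1 ≈ 300, ca-central-1 ≈ 200, ap-south-1 ≈ 150.

ca-central-1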